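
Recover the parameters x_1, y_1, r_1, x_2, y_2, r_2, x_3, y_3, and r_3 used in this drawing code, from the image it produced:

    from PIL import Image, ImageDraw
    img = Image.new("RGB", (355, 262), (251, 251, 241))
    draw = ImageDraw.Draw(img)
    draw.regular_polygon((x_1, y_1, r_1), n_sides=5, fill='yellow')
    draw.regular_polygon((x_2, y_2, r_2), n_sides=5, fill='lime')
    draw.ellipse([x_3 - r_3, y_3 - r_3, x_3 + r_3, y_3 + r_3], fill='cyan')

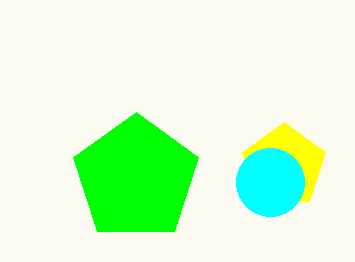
x_1 = 284, y_1 = 166, r_1 = 44, x_2 = 136, y_2 = 178, r_2 = 66, x_3 = 270, y_3 = 182, r_3 = 34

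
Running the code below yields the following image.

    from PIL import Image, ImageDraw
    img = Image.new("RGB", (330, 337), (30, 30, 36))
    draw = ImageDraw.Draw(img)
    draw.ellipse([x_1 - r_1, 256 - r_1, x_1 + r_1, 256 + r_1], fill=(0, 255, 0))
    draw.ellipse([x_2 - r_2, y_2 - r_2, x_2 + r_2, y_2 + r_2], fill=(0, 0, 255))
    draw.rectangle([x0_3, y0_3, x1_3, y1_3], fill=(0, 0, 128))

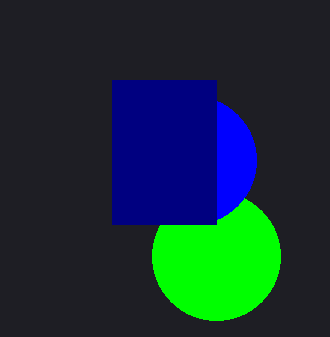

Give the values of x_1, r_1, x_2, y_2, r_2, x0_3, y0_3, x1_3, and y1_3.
x_1 = 216; r_1 = 64; x_2 = 192; y_2 = 160; r_2 = 64; x0_3 = 112; y0_3 = 80; x1_3 = 216; y1_3 = 224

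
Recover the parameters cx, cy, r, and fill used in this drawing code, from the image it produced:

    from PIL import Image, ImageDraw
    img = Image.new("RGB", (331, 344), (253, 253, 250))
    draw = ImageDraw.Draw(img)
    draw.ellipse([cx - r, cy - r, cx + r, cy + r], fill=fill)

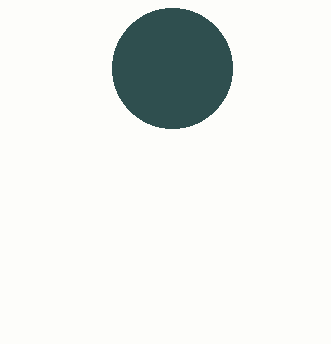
cx = 172, cy = 68, r = 60, fill = 'darkslategray'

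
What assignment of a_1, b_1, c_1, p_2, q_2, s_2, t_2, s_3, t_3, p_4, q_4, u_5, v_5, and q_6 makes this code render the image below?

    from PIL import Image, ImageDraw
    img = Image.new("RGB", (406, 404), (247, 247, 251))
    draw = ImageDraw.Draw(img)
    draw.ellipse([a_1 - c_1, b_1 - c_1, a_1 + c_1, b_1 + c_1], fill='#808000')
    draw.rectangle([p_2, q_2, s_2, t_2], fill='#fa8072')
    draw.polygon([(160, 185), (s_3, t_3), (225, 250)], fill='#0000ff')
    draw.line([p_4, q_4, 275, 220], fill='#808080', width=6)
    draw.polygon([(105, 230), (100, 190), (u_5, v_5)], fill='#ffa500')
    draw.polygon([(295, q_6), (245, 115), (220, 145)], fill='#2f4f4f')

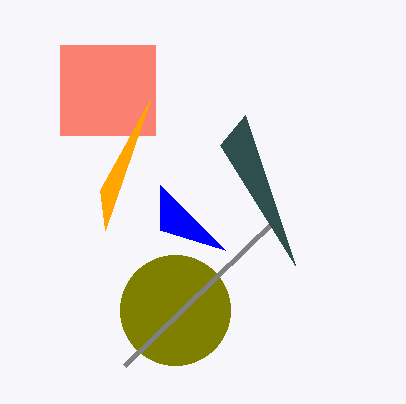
a_1 = 175; b_1 = 310; c_1 = 55; p_2 = 60; q_2 = 45; s_2 = 155; t_2 = 135; s_3 = 160; t_3 = 230; p_4 = 125; q_4 = 365; u_5 = 150; v_5 = 100; q_6 = 265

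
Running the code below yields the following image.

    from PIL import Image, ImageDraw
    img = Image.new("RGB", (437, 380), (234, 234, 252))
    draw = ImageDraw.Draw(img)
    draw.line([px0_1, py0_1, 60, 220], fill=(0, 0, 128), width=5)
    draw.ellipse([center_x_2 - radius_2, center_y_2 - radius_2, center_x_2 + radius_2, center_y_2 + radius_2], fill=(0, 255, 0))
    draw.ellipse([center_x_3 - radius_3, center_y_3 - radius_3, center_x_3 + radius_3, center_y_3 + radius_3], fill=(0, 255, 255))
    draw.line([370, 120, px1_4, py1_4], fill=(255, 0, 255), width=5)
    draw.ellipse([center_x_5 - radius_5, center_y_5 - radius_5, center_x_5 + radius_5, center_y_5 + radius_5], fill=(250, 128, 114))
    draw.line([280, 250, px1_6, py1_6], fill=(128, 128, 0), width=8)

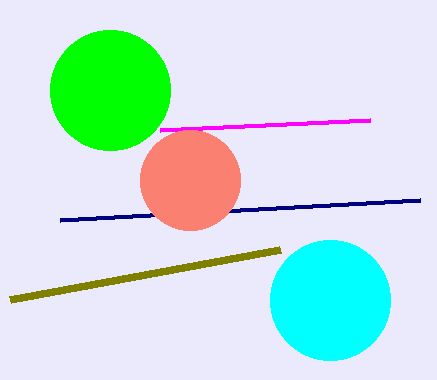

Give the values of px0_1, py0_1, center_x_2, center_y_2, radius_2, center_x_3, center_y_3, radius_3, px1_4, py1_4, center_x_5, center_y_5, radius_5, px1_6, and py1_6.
px0_1 = 420; py0_1 = 200; center_x_2 = 110; center_y_2 = 90; radius_2 = 60; center_x_3 = 330; center_y_3 = 300; radius_3 = 60; px1_4 = 160; py1_4 = 130; center_x_5 = 190; center_y_5 = 180; radius_5 = 50; px1_6 = 10; py1_6 = 300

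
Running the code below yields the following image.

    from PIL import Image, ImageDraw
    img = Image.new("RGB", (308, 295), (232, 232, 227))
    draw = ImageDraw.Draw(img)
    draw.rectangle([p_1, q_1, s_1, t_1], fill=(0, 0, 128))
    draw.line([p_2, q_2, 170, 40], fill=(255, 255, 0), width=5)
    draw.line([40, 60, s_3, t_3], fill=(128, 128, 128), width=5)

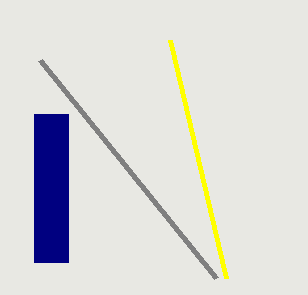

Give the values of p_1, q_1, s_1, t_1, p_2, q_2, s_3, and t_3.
p_1 = 34, q_1 = 114, s_1 = 68, t_1 = 262, p_2 = 226, q_2 = 278, s_3 = 216, t_3 = 278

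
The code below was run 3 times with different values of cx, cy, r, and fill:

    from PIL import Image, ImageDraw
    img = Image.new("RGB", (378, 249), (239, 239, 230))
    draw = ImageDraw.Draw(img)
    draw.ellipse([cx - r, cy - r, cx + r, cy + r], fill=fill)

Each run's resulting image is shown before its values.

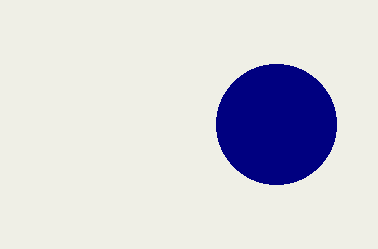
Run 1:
cx = 276; cy = 124; r = 60; fill = 'navy'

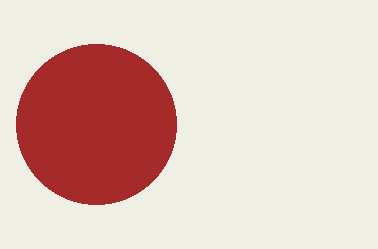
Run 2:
cx = 96, cy = 124, r = 80, fill = 'brown'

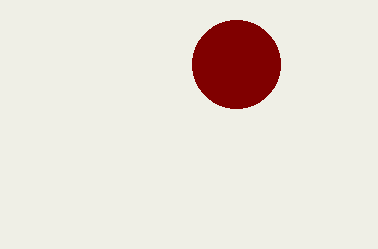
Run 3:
cx = 236, cy = 64, r = 44, fill = 'maroon'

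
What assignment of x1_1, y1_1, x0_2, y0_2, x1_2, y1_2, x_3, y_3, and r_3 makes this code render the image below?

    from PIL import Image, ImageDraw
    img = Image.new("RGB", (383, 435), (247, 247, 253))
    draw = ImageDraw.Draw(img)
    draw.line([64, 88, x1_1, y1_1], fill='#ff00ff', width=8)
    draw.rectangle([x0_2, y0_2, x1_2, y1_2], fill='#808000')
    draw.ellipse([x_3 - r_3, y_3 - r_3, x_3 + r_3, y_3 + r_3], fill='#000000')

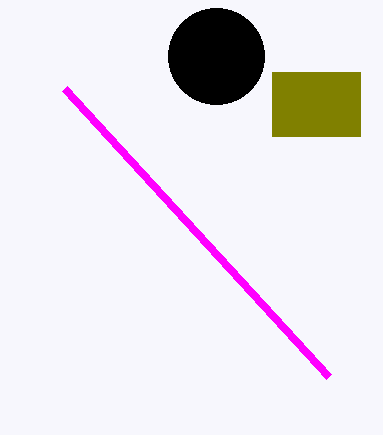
x1_1 = 328, y1_1 = 376, x0_2 = 272, y0_2 = 72, x1_2 = 360, y1_2 = 136, x_3 = 216, y_3 = 56, r_3 = 48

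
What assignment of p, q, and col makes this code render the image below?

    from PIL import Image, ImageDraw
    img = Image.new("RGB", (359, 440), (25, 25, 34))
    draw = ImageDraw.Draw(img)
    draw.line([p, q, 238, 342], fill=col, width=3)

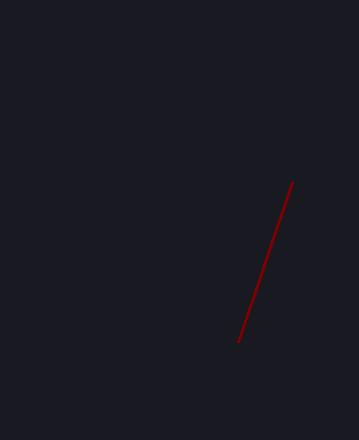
p = 292; q = 182; col = 'maroon'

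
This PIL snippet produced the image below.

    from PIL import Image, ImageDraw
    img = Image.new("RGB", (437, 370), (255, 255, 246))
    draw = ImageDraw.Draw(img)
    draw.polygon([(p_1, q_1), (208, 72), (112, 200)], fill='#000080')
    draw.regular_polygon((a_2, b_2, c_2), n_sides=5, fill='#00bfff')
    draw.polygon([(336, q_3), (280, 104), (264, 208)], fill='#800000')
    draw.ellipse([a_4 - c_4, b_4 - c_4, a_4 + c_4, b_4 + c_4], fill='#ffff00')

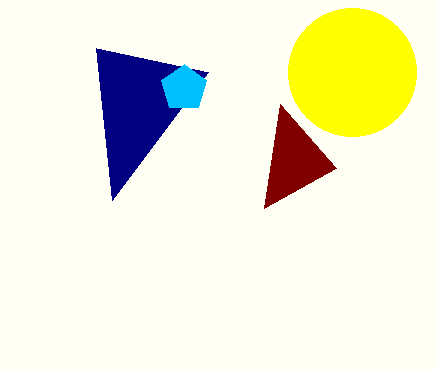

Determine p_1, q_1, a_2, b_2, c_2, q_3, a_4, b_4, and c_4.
p_1 = 96, q_1 = 48, a_2 = 184, b_2 = 88, c_2 = 24, q_3 = 168, a_4 = 352, b_4 = 72, c_4 = 64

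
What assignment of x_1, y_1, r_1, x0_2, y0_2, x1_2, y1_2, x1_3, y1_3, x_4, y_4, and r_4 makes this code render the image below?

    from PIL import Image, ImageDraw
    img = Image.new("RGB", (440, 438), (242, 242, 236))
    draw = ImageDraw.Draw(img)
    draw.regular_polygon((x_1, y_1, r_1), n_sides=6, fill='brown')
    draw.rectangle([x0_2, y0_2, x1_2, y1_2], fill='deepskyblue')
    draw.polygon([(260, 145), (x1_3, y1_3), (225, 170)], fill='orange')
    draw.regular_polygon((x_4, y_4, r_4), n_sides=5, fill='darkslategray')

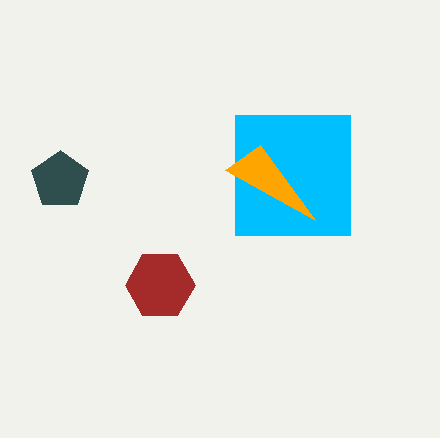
x_1 = 160, y_1 = 285, r_1 = 35, x0_2 = 235, y0_2 = 115, x1_2 = 350, y1_2 = 235, x1_3 = 315, y1_3 = 220, x_4 = 60, y_4 = 180, r_4 = 30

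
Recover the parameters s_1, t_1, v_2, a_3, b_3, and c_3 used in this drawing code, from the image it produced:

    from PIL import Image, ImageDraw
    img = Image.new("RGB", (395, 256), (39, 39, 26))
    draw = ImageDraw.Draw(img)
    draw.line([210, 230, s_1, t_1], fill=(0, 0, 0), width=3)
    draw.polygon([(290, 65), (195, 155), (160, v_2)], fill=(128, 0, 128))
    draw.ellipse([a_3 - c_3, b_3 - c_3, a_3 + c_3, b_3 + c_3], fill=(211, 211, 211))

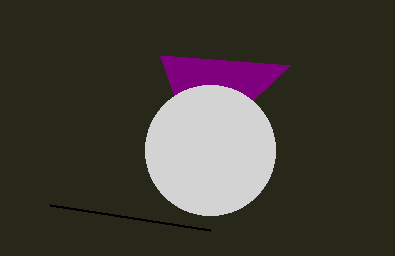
s_1 = 50, t_1 = 205, v_2 = 55, a_3 = 210, b_3 = 150, c_3 = 65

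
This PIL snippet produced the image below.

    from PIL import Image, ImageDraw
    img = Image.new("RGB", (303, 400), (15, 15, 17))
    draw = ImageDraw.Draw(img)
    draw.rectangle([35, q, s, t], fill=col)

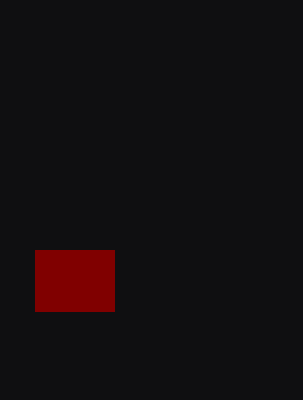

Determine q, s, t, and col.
q = 250; s = 114; t = 311; col = 'maroon'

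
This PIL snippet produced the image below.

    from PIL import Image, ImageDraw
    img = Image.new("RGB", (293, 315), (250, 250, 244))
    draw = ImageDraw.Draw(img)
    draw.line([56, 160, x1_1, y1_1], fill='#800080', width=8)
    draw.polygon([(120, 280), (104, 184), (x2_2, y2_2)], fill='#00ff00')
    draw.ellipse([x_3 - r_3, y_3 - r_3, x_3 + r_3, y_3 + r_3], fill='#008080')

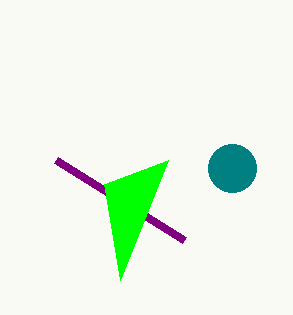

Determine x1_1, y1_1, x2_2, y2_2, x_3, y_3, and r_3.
x1_1 = 184, y1_1 = 240, x2_2 = 168, y2_2 = 160, x_3 = 232, y_3 = 168, r_3 = 24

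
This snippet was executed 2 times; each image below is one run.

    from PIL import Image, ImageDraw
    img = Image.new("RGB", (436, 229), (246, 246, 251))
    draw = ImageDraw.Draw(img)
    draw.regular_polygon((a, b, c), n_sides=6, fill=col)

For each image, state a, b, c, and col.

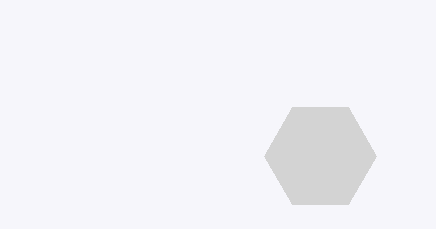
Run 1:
a = 320; b = 156; c = 56; col = 'lightgray'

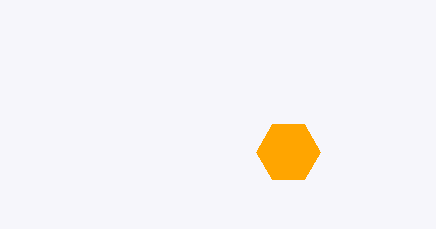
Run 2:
a = 288
b = 152
c = 32
col = 'orange'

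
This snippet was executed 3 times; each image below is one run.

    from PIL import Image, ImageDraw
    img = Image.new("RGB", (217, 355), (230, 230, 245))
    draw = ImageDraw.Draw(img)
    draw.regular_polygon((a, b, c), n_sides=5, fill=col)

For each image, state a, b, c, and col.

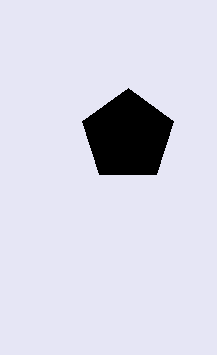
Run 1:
a = 128
b = 136
c = 48
col = 'black'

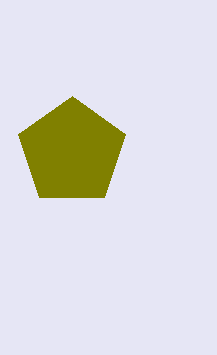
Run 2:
a = 72, b = 152, c = 56, col = 'olive'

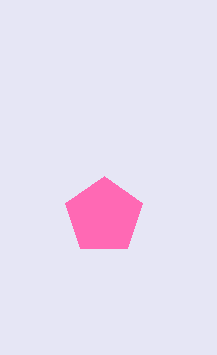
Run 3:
a = 104, b = 216, c = 40, col = 'hotpink'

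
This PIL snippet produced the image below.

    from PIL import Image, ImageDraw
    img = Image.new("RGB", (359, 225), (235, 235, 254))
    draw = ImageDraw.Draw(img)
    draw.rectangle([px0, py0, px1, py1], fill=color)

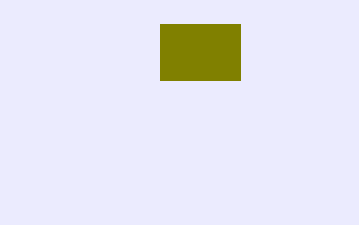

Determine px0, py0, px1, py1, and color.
px0 = 160, py0 = 24, px1 = 240, py1 = 80, color = 'olive'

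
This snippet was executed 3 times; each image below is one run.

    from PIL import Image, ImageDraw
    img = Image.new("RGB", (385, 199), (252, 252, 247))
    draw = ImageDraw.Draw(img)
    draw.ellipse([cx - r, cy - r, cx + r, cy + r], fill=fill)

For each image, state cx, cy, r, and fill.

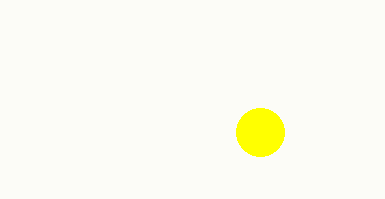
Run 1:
cx = 260; cy = 132; r = 24; fill = 'yellow'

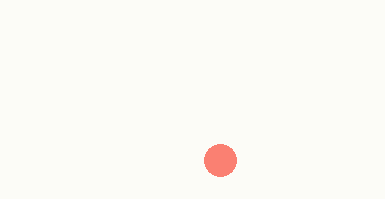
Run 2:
cx = 220; cy = 160; r = 16; fill = 'salmon'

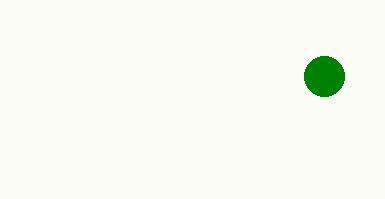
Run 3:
cx = 324, cy = 76, r = 20, fill = 'green'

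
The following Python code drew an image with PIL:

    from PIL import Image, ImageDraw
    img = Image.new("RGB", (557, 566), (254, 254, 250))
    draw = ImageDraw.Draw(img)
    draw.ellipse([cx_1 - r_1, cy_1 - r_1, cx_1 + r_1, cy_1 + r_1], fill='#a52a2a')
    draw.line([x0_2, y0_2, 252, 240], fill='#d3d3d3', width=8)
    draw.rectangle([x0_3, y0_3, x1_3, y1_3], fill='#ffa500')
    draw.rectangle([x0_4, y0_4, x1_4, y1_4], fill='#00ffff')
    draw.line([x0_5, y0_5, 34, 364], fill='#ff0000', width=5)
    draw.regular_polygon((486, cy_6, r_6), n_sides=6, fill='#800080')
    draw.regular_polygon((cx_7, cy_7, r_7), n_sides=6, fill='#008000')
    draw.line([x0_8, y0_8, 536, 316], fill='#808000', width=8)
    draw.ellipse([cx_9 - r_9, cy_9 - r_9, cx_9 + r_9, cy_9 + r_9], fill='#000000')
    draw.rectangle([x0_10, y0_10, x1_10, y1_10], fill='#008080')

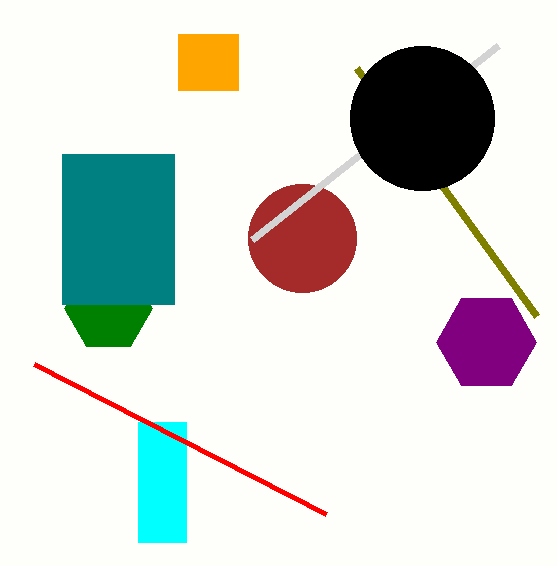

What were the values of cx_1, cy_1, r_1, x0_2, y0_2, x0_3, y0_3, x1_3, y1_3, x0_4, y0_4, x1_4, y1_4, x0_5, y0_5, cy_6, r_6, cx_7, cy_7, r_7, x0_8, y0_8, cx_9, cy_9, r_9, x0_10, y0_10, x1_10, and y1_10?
cx_1 = 302
cy_1 = 238
r_1 = 54
x0_2 = 498
y0_2 = 46
x0_3 = 178
y0_3 = 34
x1_3 = 238
y1_3 = 90
x0_4 = 138
y0_4 = 422
x1_4 = 186
y1_4 = 542
x0_5 = 326
y0_5 = 514
cy_6 = 342
r_6 = 50
cx_7 = 108
cy_7 = 308
r_7 = 44
x0_8 = 356
y0_8 = 68
cx_9 = 422
cy_9 = 118
r_9 = 72
x0_10 = 62
y0_10 = 154
x1_10 = 174
y1_10 = 304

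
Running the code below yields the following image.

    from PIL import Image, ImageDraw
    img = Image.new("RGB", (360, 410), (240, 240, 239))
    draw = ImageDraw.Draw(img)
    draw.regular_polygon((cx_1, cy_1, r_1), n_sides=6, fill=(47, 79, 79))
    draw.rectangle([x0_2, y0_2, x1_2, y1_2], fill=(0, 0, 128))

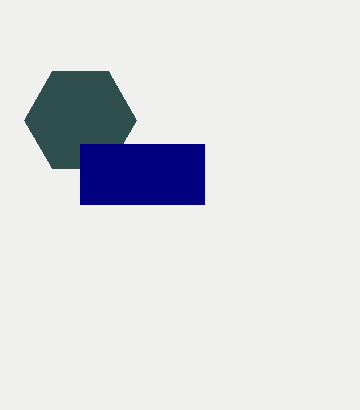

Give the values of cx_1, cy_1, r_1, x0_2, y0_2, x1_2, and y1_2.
cx_1 = 80
cy_1 = 120
r_1 = 56
x0_2 = 80
y0_2 = 144
x1_2 = 204
y1_2 = 204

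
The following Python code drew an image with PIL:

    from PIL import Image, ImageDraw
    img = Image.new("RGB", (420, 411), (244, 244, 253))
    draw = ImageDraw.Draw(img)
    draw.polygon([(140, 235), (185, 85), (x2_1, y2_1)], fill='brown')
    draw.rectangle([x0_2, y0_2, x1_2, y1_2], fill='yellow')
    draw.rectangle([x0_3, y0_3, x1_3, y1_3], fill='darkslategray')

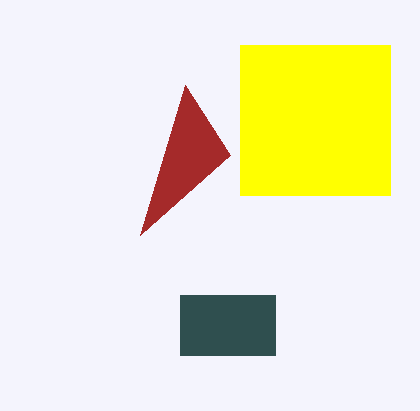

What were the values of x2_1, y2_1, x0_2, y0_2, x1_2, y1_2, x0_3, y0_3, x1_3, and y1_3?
x2_1 = 230, y2_1 = 155, x0_2 = 240, y0_2 = 45, x1_2 = 390, y1_2 = 195, x0_3 = 180, y0_3 = 295, x1_3 = 275, y1_3 = 355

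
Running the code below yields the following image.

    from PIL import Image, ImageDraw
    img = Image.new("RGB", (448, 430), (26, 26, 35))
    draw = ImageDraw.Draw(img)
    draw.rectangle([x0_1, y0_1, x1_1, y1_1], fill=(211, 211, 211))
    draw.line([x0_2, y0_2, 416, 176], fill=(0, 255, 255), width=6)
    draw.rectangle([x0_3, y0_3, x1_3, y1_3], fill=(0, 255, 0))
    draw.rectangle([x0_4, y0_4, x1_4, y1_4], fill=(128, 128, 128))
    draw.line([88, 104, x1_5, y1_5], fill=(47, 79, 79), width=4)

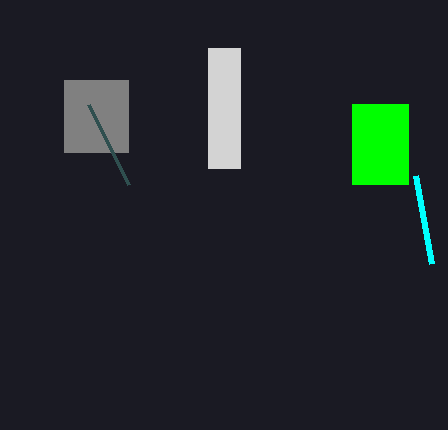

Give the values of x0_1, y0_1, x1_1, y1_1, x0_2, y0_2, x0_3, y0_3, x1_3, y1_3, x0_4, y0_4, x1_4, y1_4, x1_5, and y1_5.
x0_1 = 208; y0_1 = 48; x1_1 = 240; y1_1 = 168; x0_2 = 432; y0_2 = 264; x0_3 = 352; y0_3 = 104; x1_3 = 408; y1_3 = 184; x0_4 = 64; y0_4 = 80; x1_4 = 128; y1_4 = 152; x1_5 = 128; y1_5 = 184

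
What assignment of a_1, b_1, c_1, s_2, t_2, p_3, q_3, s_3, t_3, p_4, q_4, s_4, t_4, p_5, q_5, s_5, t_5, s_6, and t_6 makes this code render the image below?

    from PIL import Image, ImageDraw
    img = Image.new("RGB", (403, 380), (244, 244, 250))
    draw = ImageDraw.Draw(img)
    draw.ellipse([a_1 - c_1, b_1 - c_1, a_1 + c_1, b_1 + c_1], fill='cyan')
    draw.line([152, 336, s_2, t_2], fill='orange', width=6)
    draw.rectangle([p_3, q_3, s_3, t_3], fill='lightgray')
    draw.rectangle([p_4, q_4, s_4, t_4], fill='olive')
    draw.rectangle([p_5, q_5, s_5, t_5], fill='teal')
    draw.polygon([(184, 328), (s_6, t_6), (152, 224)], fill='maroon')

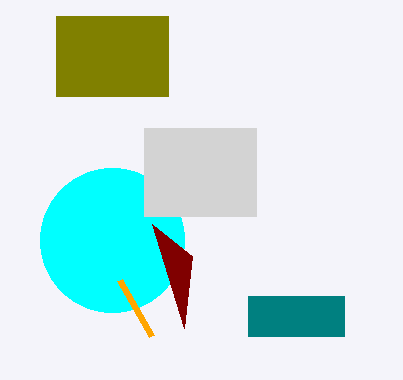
a_1 = 112, b_1 = 240, c_1 = 72, s_2 = 120, t_2 = 280, p_3 = 144, q_3 = 128, s_3 = 256, t_3 = 216, p_4 = 56, q_4 = 16, s_4 = 168, t_4 = 96, p_5 = 248, q_5 = 296, s_5 = 344, t_5 = 336, s_6 = 192, t_6 = 256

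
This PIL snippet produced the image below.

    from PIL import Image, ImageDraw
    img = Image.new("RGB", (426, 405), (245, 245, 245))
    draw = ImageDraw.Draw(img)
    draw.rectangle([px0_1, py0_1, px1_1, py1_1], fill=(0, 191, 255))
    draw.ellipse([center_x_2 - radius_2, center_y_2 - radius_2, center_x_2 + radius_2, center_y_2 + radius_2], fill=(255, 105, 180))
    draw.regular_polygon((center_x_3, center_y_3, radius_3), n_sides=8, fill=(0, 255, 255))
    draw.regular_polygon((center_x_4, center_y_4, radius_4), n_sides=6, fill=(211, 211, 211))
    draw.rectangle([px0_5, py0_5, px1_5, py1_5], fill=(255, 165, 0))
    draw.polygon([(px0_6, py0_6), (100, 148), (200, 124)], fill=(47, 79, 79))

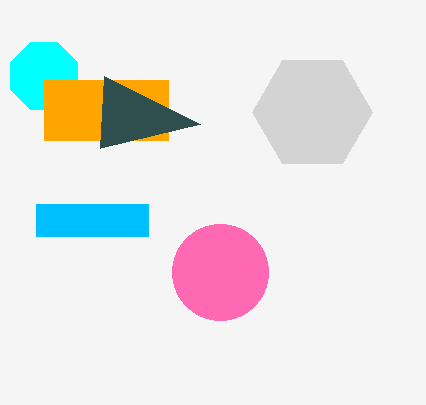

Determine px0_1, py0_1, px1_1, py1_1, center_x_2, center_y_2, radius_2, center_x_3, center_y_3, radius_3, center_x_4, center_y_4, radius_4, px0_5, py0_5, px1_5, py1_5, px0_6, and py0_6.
px0_1 = 36, py0_1 = 204, px1_1 = 148, py1_1 = 236, center_x_2 = 220, center_y_2 = 272, radius_2 = 48, center_x_3 = 44, center_y_3 = 76, radius_3 = 36, center_x_4 = 312, center_y_4 = 112, radius_4 = 60, px0_5 = 44, py0_5 = 80, px1_5 = 168, py1_5 = 140, px0_6 = 104, py0_6 = 76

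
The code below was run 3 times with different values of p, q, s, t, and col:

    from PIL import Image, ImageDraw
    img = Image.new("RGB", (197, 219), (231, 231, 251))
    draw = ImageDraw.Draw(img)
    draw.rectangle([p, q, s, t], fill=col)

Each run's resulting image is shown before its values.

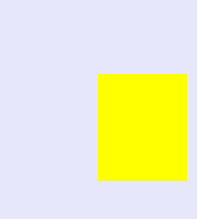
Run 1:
p = 98, q = 74, s = 186, t = 180, col = 'yellow'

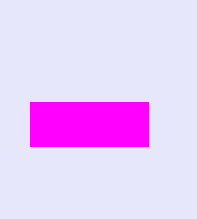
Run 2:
p = 30
q = 102
s = 148
t = 146
col = 'magenta'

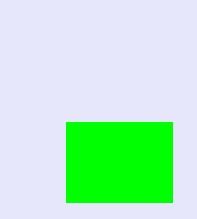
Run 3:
p = 66, q = 122, s = 172, t = 202, col = 'lime'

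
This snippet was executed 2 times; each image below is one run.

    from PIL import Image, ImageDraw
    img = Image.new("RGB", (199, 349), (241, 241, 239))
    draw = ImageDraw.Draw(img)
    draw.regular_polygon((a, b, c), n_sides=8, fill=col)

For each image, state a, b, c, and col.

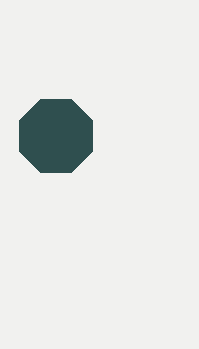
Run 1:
a = 56
b = 136
c = 40
col = 'darkslategray'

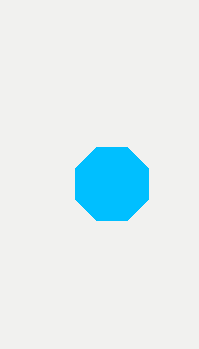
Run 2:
a = 112, b = 184, c = 40, col = 'deepskyblue'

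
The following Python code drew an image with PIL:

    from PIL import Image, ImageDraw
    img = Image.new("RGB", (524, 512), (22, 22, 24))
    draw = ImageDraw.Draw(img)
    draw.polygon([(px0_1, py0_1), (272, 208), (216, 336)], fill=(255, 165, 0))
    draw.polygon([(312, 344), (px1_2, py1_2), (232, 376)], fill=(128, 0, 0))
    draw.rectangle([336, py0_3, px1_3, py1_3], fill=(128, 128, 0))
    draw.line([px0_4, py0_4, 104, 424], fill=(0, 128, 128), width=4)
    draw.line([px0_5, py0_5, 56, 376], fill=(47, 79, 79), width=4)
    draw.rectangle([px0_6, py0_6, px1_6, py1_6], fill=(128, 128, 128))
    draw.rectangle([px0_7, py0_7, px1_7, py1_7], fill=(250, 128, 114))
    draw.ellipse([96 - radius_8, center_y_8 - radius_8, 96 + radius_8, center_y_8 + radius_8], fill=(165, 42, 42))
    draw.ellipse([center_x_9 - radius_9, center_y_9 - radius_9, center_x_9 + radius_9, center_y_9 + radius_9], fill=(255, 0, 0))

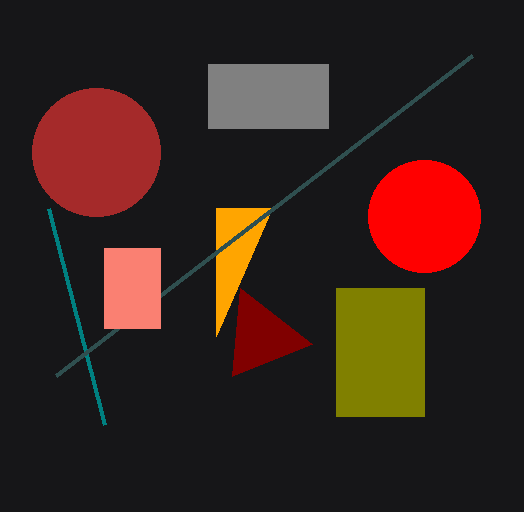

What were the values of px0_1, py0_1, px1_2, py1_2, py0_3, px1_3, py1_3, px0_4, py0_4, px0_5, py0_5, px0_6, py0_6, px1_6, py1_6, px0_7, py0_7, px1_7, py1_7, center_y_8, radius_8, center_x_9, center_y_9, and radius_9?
px0_1 = 216
py0_1 = 208
px1_2 = 240
py1_2 = 288
py0_3 = 288
px1_3 = 424
py1_3 = 416
px0_4 = 48
py0_4 = 208
px0_5 = 472
py0_5 = 56
px0_6 = 208
py0_6 = 64
px1_6 = 328
py1_6 = 128
px0_7 = 104
py0_7 = 248
px1_7 = 160
py1_7 = 328
center_y_8 = 152
radius_8 = 64
center_x_9 = 424
center_y_9 = 216
radius_9 = 56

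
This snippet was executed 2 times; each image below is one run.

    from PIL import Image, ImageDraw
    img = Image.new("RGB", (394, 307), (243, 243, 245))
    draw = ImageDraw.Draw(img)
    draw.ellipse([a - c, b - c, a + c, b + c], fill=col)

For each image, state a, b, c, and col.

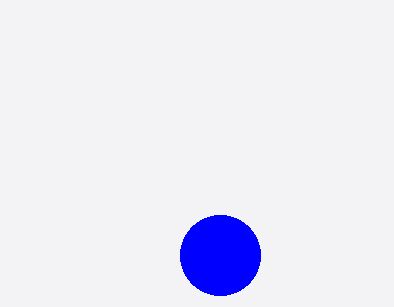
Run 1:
a = 220, b = 255, c = 40, col = 'blue'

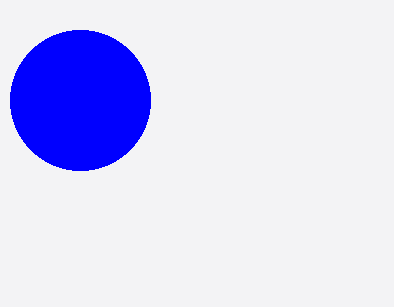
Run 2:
a = 80; b = 100; c = 70; col = 'blue'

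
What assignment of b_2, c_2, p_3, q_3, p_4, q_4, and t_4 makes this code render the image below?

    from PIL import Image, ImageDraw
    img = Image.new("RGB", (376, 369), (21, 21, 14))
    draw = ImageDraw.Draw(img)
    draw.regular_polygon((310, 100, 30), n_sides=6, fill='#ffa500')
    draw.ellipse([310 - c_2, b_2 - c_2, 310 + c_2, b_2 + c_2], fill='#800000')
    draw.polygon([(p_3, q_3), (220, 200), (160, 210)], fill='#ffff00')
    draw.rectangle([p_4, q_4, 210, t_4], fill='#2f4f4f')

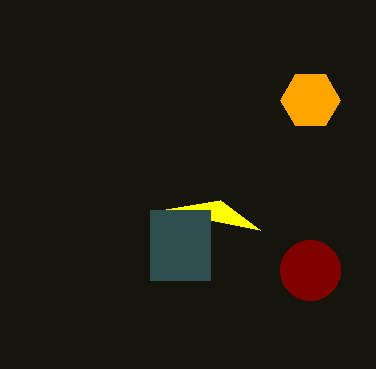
b_2 = 270
c_2 = 30
p_3 = 260
q_3 = 230
p_4 = 150
q_4 = 210
t_4 = 280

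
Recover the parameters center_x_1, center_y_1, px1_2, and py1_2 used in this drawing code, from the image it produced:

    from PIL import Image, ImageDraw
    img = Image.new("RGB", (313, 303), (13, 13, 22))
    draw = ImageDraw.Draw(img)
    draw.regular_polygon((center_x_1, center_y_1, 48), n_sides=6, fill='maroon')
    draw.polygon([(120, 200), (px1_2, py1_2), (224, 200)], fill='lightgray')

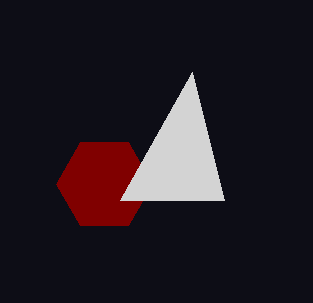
center_x_1 = 104, center_y_1 = 184, px1_2 = 192, py1_2 = 72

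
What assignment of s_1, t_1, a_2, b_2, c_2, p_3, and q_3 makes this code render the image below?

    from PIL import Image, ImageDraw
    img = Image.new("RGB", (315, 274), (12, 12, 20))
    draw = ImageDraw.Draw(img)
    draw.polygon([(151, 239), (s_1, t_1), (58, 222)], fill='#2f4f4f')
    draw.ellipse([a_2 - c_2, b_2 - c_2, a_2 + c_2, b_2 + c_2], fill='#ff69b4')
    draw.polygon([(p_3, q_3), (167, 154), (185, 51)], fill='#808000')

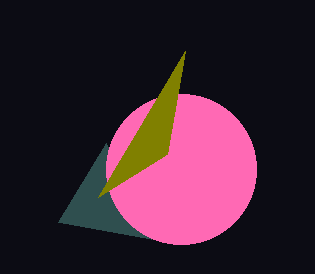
s_1 = 106
t_1 = 143
a_2 = 181
b_2 = 169
c_2 = 75
p_3 = 98
q_3 = 197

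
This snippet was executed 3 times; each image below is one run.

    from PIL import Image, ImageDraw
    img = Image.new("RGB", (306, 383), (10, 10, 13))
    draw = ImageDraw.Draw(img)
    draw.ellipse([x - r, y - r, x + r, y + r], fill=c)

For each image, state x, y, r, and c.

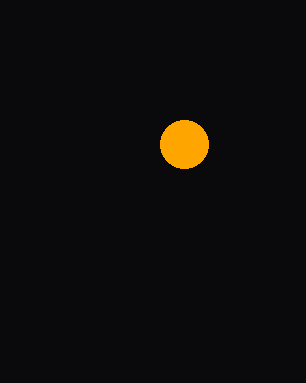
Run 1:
x = 184
y = 144
r = 24
c = 'orange'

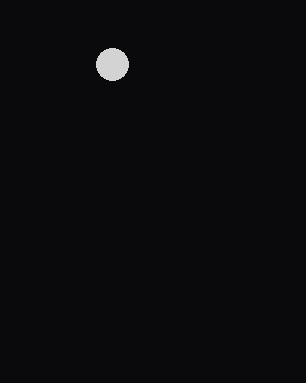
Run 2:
x = 112, y = 64, r = 16, c = 'lightgray'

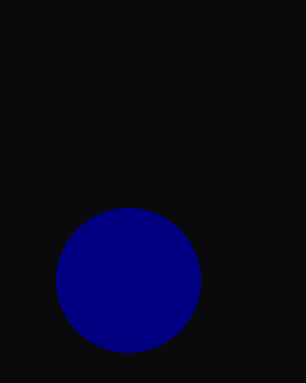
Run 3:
x = 128, y = 280, r = 72, c = 'navy'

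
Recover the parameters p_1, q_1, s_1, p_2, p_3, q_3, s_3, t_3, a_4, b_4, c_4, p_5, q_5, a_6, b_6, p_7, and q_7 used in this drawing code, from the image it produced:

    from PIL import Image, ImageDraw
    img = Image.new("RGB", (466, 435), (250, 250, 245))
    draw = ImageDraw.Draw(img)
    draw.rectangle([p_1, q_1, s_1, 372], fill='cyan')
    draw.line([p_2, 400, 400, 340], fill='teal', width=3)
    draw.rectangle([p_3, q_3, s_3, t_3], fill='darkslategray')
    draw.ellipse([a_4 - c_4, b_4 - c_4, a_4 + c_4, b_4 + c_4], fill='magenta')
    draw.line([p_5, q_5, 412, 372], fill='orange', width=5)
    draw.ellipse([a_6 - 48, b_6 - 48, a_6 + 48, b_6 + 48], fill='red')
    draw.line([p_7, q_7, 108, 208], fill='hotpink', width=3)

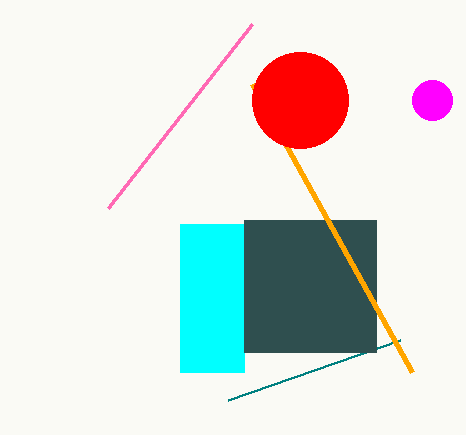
p_1 = 180, q_1 = 224, s_1 = 244, p_2 = 228, p_3 = 244, q_3 = 220, s_3 = 376, t_3 = 352, a_4 = 432, b_4 = 100, c_4 = 20, p_5 = 252, q_5 = 84, a_6 = 300, b_6 = 100, p_7 = 252, q_7 = 24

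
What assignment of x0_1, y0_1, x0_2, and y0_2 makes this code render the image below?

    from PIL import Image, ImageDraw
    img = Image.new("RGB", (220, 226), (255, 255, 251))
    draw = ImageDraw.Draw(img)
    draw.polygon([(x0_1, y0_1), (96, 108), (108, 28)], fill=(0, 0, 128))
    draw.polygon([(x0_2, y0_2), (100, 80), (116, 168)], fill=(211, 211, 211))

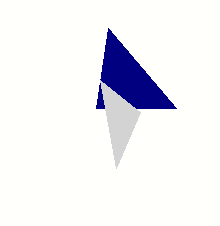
x0_1 = 176, y0_1 = 108, x0_2 = 140, y0_2 = 112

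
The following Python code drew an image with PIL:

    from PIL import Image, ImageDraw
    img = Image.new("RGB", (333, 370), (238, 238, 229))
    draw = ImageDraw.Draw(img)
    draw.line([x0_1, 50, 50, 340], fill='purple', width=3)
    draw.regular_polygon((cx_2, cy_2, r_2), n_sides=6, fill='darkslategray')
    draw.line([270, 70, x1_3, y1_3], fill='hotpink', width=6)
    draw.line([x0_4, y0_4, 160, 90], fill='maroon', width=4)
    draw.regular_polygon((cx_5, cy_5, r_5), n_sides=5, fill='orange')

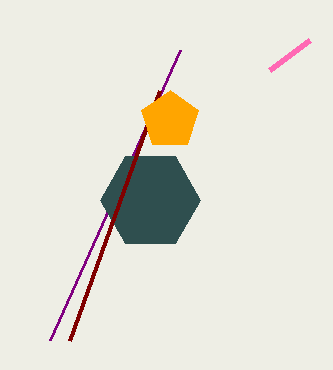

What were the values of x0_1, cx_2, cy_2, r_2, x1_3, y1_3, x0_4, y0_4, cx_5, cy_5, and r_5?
x0_1 = 180, cx_2 = 150, cy_2 = 200, r_2 = 50, x1_3 = 310, y1_3 = 40, x0_4 = 70, y0_4 = 340, cx_5 = 170, cy_5 = 120, r_5 = 30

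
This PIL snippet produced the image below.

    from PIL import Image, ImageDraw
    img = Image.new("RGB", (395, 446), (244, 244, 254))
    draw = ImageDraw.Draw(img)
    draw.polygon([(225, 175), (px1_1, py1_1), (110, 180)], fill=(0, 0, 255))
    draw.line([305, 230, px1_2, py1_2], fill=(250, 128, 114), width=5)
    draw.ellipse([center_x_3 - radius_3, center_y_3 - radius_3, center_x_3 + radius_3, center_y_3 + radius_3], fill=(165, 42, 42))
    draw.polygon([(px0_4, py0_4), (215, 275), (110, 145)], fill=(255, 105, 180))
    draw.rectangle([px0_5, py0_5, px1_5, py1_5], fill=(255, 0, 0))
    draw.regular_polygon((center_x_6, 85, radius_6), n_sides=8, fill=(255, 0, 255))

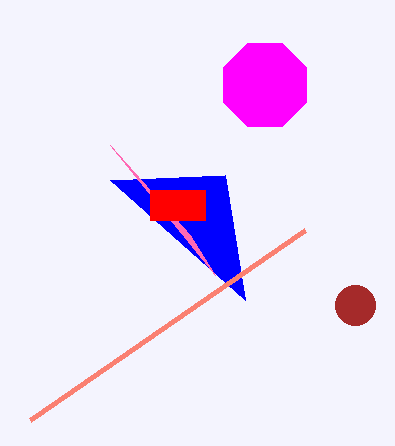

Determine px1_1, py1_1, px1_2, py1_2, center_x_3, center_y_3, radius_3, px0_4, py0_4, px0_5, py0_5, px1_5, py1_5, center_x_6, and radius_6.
px1_1 = 245, py1_1 = 300, px1_2 = 30, py1_2 = 420, center_x_3 = 355, center_y_3 = 305, radius_3 = 20, px0_4 = 190, py0_4 = 235, px0_5 = 150, py0_5 = 190, px1_5 = 205, py1_5 = 220, center_x_6 = 265, radius_6 = 45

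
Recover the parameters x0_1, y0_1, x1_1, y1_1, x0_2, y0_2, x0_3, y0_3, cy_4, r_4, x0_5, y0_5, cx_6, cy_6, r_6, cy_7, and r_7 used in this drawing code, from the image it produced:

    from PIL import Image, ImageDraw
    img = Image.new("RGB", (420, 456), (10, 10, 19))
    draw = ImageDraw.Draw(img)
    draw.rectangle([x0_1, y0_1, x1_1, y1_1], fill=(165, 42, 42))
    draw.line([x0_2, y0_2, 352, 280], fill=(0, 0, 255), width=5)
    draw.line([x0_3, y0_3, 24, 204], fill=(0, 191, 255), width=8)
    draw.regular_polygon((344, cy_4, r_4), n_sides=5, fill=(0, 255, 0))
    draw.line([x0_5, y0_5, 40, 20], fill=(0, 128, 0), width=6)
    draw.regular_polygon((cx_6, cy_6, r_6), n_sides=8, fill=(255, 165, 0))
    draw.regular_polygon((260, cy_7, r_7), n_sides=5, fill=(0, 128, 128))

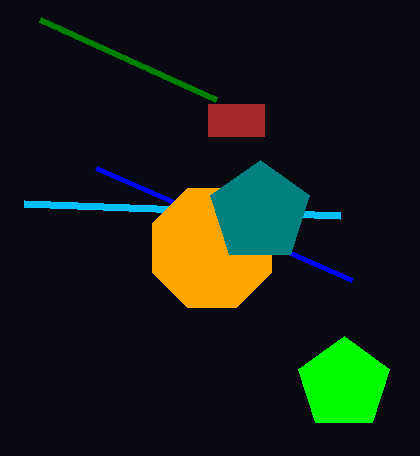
x0_1 = 208; y0_1 = 104; x1_1 = 264; y1_1 = 136; x0_2 = 96; y0_2 = 168; x0_3 = 340; y0_3 = 216; cy_4 = 384; r_4 = 48; x0_5 = 216; y0_5 = 100; cx_6 = 212; cy_6 = 248; r_6 = 64; cy_7 = 212; r_7 = 52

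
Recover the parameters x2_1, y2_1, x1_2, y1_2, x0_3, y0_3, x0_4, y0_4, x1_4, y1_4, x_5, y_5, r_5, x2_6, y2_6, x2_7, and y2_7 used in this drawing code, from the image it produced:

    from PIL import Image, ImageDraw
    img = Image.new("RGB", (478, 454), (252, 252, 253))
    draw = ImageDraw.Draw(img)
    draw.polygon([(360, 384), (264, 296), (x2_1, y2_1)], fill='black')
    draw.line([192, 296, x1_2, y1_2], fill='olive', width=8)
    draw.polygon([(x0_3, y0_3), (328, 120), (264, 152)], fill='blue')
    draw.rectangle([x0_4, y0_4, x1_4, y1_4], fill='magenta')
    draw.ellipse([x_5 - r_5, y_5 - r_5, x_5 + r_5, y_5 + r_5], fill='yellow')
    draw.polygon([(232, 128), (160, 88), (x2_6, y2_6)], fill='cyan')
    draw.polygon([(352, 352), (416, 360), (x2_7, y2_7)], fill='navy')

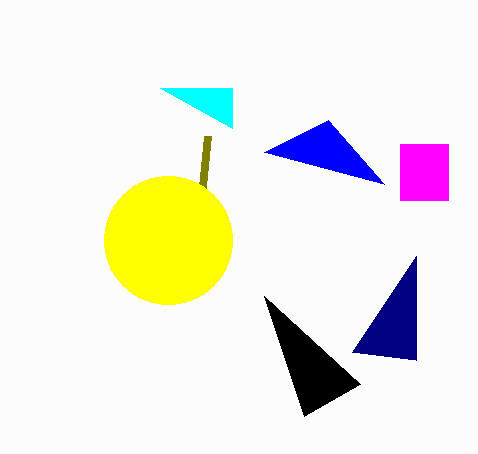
x2_1 = 304, y2_1 = 416, x1_2 = 208, y1_2 = 136, x0_3 = 384, y0_3 = 184, x0_4 = 400, y0_4 = 144, x1_4 = 448, y1_4 = 200, x_5 = 168, y_5 = 240, r_5 = 64, x2_6 = 232, y2_6 = 88, x2_7 = 416, y2_7 = 256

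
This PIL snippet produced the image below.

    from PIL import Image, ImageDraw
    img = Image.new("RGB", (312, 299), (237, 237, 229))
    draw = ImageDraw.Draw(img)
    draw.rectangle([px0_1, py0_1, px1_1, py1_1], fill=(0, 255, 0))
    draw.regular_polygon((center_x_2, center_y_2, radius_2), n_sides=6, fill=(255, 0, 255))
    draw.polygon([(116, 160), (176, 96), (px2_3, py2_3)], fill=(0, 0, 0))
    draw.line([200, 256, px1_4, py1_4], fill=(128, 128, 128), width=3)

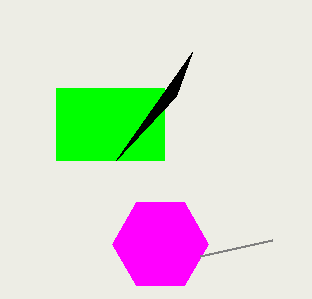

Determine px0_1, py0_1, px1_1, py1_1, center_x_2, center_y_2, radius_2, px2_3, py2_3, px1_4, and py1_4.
px0_1 = 56
py0_1 = 88
px1_1 = 164
py1_1 = 160
center_x_2 = 160
center_y_2 = 244
radius_2 = 48
px2_3 = 192
py2_3 = 52
px1_4 = 272
py1_4 = 240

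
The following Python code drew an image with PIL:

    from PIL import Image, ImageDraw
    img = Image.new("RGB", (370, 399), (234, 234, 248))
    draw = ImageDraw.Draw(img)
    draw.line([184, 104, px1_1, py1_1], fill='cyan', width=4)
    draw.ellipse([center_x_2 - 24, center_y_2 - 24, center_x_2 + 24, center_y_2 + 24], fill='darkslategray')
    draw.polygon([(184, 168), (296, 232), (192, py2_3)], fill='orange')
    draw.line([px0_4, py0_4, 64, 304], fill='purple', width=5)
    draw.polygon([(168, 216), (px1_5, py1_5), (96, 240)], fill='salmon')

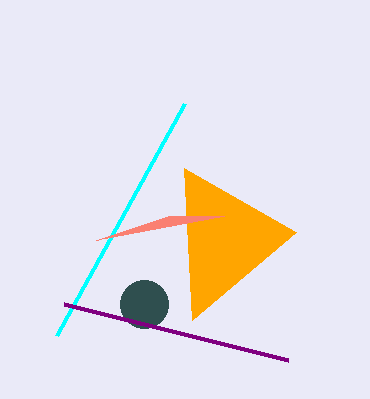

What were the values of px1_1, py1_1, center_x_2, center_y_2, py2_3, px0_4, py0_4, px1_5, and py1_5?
px1_1 = 56, py1_1 = 336, center_x_2 = 144, center_y_2 = 304, py2_3 = 320, px0_4 = 288, py0_4 = 360, px1_5 = 224, py1_5 = 216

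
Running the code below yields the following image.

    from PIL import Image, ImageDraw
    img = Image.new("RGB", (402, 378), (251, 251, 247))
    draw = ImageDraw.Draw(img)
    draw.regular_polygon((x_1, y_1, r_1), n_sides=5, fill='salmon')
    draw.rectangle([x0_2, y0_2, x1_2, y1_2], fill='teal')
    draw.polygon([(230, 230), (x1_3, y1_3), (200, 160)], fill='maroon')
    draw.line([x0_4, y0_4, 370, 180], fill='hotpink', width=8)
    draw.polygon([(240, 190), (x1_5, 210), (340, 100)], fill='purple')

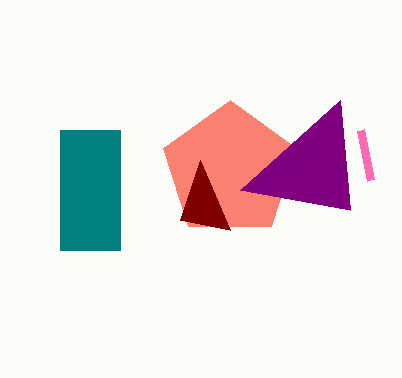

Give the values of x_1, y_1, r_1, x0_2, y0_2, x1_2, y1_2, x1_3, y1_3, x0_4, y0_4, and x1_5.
x_1 = 230, y_1 = 170, r_1 = 70, x0_2 = 60, y0_2 = 130, x1_2 = 120, y1_2 = 250, x1_3 = 180, y1_3 = 220, x0_4 = 360, y0_4 = 130, x1_5 = 350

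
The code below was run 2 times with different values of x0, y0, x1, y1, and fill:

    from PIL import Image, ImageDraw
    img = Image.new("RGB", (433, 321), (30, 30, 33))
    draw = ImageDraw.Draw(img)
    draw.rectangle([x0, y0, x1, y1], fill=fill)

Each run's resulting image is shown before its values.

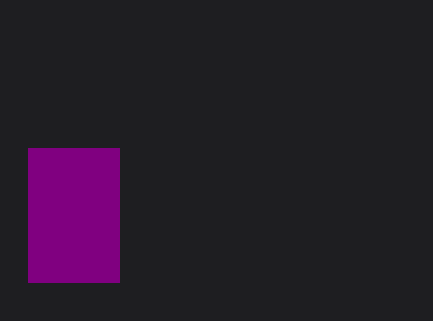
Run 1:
x0 = 28
y0 = 148
x1 = 119
y1 = 282
fill = 'purple'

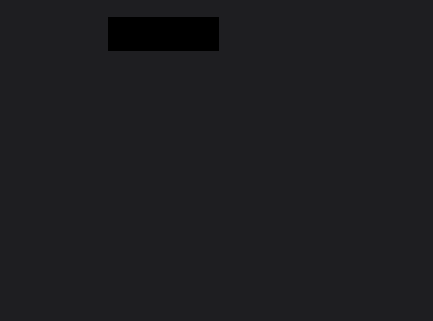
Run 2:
x0 = 108, y0 = 17, x1 = 218, y1 = 50, fill = 'black'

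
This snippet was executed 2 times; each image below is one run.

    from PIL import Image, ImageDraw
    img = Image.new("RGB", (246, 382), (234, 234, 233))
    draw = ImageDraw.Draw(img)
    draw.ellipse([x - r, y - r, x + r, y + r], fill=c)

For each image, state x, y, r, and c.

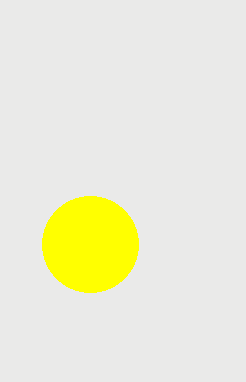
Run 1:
x = 90, y = 244, r = 48, c = 'yellow'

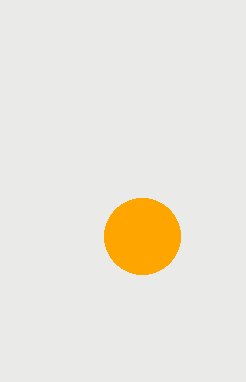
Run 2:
x = 142
y = 236
r = 38
c = 'orange'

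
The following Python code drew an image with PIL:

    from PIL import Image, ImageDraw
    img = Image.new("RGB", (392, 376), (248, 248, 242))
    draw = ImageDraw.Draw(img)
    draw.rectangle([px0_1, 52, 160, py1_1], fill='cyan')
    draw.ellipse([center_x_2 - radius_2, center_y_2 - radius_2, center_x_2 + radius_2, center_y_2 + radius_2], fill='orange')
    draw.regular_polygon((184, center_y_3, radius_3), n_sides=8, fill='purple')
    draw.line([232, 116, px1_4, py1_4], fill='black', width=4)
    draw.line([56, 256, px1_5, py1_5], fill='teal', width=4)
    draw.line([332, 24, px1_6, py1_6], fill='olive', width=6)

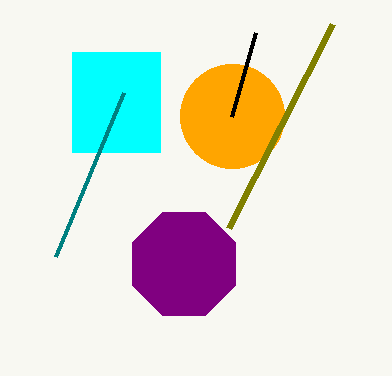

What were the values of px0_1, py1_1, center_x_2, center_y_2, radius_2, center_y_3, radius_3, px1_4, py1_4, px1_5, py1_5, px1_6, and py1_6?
px0_1 = 72, py1_1 = 152, center_x_2 = 232, center_y_2 = 116, radius_2 = 52, center_y_3 = 264, radius_3 = 56, px1_4 = 256, py1_4 = 32, px1_5 = 124, py1_5 = 92, px1_6 = 228, py1_6 = 228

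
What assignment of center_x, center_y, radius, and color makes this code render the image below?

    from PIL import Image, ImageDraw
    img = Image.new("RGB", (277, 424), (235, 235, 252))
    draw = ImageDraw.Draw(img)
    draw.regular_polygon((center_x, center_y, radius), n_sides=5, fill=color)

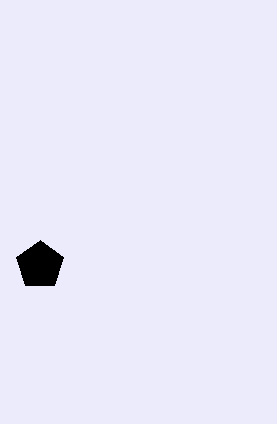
center_x = 40; center_y = 265; radius = 25; color = 'black'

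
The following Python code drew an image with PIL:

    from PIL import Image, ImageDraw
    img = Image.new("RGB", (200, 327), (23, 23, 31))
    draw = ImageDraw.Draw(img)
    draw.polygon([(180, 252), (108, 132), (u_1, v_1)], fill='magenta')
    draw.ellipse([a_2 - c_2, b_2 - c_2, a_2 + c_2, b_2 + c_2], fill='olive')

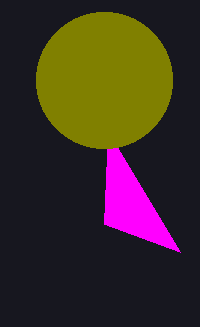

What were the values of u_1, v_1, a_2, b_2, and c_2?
u_1 = 104; v_1 = 224; a_2 = 104; b_2 = 80; c_2 = 68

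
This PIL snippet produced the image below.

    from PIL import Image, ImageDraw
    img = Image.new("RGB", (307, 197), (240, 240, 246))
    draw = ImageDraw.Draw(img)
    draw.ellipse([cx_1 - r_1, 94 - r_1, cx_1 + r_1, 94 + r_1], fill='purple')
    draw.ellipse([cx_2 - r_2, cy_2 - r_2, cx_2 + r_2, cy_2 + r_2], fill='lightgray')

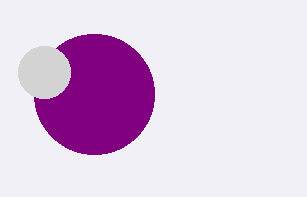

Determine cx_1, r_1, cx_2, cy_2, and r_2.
cx_1 = 94; r_1 = 60; cx_2 = 44; cy_2 = 72; r_2 = 26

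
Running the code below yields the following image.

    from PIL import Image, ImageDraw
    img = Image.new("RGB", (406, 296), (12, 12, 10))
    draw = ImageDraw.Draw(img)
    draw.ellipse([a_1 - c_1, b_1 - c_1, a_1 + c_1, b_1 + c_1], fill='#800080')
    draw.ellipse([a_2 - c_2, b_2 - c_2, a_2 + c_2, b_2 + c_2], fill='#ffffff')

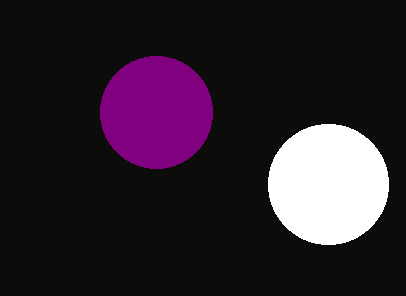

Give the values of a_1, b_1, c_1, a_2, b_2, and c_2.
a_1 = 156; b_1 = 112; c_1 = 56; a_2 = 328; b_2 = 184; c_2 = 60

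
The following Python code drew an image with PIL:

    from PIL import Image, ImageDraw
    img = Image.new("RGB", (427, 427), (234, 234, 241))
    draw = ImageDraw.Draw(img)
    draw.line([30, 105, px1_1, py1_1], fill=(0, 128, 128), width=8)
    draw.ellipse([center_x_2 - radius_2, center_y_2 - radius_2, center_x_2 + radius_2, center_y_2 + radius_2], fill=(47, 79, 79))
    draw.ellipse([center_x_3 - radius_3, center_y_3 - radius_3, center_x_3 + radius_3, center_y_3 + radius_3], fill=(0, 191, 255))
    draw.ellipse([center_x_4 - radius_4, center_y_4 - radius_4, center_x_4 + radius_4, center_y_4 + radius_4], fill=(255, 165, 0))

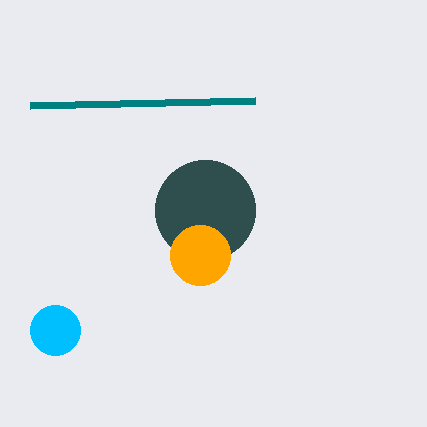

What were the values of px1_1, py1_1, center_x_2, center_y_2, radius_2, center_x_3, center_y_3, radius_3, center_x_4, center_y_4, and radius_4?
px1_1 = 255; py1_1 = 100; center_x_2 = 205; center_y_2 = 210; radius_2 = 50; center_x_3 = 55; center_y_3 = 330; radius_3 = 25; center_x_4 = 200; center_y_4 = 255; radius_4 = 30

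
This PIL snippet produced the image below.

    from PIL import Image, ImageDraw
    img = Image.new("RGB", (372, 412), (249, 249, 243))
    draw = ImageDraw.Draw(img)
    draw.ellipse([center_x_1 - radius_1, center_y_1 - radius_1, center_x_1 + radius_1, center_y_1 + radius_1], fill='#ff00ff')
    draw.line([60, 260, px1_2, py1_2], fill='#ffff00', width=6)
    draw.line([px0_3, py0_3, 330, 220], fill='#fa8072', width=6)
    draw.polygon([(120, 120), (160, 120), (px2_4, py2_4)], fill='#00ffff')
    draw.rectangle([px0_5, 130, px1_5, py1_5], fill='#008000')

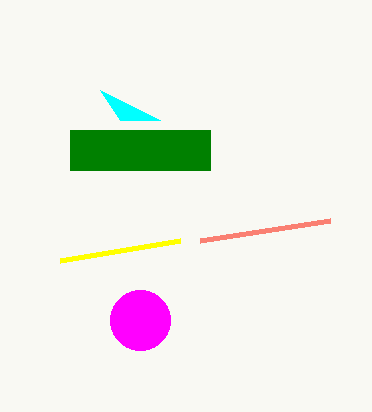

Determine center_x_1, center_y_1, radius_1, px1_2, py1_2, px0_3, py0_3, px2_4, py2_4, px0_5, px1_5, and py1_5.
center_x_1 = 140
center_y_1 = 320
radius_1 = 30
px1_2 = 180
py1_2 = 240
px0_3 = 200
py0_3 = 240
px2_4 = 100
py2_4 = 90
px0_5 = 70
px1_5 = 210
py1_5 = 170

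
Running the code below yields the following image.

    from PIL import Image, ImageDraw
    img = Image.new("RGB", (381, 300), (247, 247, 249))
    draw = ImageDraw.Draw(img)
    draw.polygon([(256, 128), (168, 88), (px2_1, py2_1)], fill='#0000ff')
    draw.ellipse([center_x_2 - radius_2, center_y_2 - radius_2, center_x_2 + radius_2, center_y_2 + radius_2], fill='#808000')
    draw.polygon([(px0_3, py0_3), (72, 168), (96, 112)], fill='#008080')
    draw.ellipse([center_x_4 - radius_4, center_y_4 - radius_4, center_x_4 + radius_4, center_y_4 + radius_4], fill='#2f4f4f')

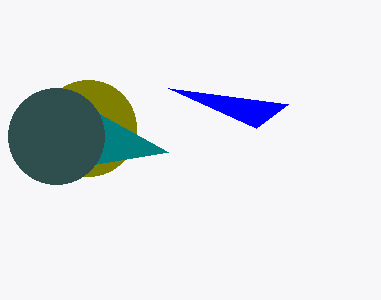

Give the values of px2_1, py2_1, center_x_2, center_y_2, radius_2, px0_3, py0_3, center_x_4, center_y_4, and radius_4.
px2_1 = 288
py2_1 = 104
center_x_2 = 88
center_y_2 = 128
radius_2 = 48
px0_3 = 168
py0_3 = 152
center_x_4 = 56
center_y_4 = 136
radius_4 = 48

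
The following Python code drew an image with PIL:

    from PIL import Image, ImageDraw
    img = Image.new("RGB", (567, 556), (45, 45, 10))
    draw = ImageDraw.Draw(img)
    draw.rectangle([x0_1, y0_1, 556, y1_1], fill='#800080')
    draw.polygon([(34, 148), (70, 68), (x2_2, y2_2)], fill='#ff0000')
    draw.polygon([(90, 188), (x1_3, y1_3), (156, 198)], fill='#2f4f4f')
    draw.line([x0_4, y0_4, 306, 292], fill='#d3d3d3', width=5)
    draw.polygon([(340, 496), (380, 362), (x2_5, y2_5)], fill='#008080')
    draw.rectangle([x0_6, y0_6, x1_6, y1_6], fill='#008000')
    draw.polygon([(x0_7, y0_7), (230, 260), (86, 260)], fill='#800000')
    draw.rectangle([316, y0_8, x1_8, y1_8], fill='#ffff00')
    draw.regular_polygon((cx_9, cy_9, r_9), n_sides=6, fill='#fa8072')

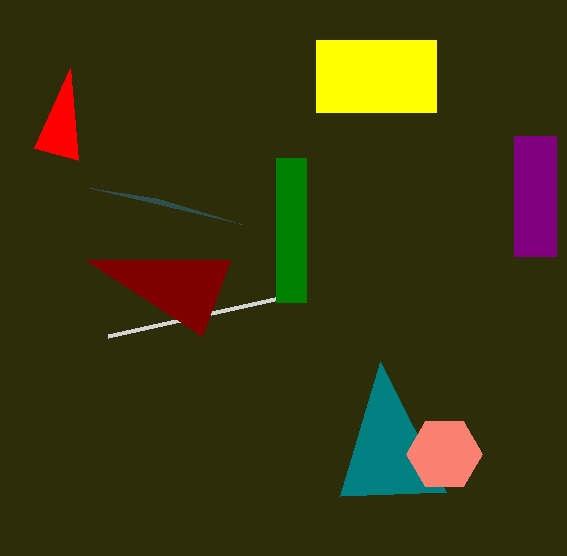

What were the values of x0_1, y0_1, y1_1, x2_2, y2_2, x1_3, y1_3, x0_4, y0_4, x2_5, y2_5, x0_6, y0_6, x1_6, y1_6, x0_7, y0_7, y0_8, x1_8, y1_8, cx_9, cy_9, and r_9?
x0_1 = 514; y0_1 = 136; y1_1 = 256; x2_2 = 78; y2_2 = 160; x1_3 = 242; y1_3 = 224; x0_4 = 108; y0_4 = 336; x2_5 = 446; y2_5 = 492; x0_6 = 276; y0_6 = 158; x1_6 = 306; y1_6 = 302; x0_7 = 202; y0_7 = 336; y0_8 = 40; x1_8 = 436; y1_8 = 112; cx_9 = 444; cy_9 = 454; r_9 = 38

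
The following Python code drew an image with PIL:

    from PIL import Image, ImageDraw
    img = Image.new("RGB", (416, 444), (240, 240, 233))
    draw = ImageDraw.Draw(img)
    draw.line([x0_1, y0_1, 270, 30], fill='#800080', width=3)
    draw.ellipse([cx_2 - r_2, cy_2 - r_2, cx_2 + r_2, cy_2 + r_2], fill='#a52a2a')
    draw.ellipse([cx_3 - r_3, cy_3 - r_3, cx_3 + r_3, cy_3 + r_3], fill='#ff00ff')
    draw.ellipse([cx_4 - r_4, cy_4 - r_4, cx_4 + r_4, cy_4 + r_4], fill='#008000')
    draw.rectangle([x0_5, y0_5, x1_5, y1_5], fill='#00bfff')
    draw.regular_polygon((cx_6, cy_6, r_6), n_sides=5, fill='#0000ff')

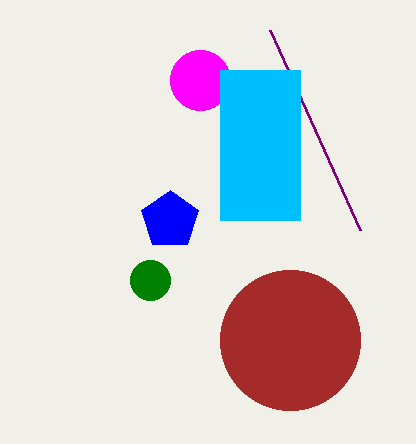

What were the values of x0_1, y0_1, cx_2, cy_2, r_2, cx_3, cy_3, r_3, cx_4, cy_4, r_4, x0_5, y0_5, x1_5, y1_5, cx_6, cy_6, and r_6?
x0_1 = 360; y0_1 = 230; cx_2 = 290; cy_2 = 340; r_2 = 70; cx_3 = 200; cy_3 = 80; r_3 = 30; cx_4 = 150; cy_4 = 280; r_4 = 20; x0_5 = 220; y0_5 = 70; x1_5 = 300; y1_5 = 220; cx_6 = 170; cy_6 = 220; r_6 = 30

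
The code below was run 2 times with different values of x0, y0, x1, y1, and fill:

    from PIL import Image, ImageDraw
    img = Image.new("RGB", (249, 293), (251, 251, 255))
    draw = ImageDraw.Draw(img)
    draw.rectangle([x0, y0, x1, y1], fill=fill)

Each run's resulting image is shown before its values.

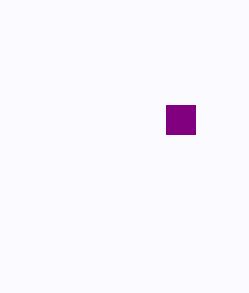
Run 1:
x0 = 166
y0 = 105
x1 = 195
y1 = 134
fill = 'purple'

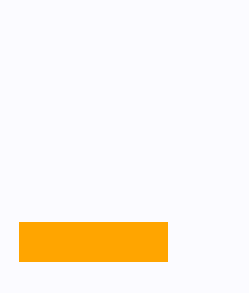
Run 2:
x0 = 19; y0 = 222; x1 = 167; y1 = 261; fill = 'orange'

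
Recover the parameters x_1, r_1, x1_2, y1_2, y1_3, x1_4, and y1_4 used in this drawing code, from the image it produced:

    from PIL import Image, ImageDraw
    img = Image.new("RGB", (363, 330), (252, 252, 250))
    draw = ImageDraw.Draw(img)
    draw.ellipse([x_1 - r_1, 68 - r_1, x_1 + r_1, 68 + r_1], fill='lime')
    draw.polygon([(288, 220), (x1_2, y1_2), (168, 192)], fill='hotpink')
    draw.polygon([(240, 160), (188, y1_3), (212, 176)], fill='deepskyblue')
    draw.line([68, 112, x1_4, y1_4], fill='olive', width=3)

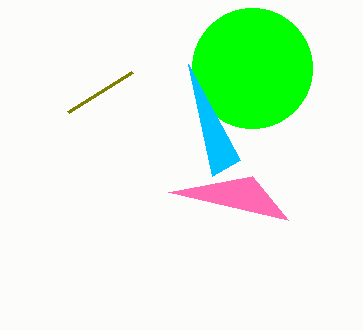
x_1 = 252; r_1 = 60; x1_2 = 252; y1_2 = 176; y1_3 = 64; x1_4 = 132; y1_4 = 72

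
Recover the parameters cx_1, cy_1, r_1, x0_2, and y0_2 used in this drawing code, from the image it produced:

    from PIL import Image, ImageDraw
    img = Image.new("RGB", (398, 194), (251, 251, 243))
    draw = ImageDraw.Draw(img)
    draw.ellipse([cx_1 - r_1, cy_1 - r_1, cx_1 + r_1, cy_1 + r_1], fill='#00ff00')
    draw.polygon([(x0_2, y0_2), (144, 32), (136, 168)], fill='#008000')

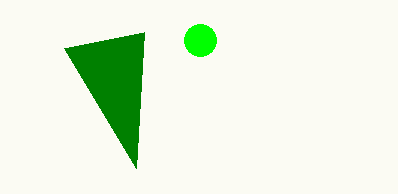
cx_1 = 200
cy_1 = 40
r_1 = 16
x0_2 = 64
y0_2 = 48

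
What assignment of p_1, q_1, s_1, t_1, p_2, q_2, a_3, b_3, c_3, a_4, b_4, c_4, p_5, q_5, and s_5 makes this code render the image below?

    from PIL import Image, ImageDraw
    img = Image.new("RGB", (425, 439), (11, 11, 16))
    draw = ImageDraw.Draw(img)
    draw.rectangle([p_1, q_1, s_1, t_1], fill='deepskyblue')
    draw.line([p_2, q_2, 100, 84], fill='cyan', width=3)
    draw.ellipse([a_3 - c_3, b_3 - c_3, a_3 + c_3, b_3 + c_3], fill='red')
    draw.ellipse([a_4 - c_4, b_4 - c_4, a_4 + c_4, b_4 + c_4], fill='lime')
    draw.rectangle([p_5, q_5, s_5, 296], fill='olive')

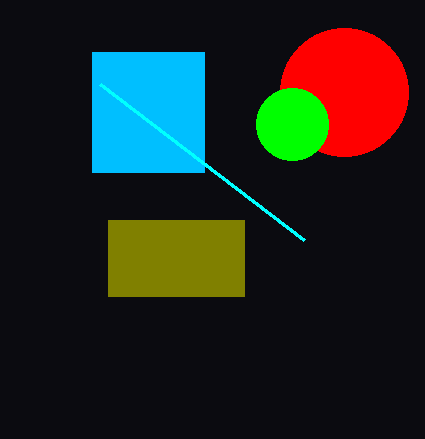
p_1 = 92
q_1 = 52
s_1 = 204
t_1 = 172
p_2 = 304
q_2 = 240
a_3 = 344
b_3 = 92
c_3 = 64
a_4 = 292
b_4 = 124
c_4 = 36
p_5 = 108
q_5 = 220
s_5 = 244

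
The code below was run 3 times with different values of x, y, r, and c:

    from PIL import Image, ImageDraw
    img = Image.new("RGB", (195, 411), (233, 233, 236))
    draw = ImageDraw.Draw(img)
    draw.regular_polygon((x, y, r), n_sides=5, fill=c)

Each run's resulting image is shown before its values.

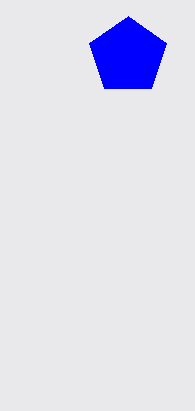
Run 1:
x = 128, y = 56, r = 40, c = 'blue'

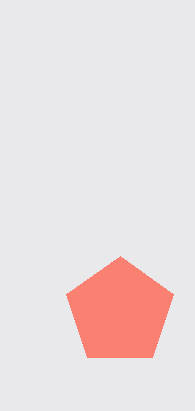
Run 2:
x = 120, y = 312, r = 56, c = 'salmon'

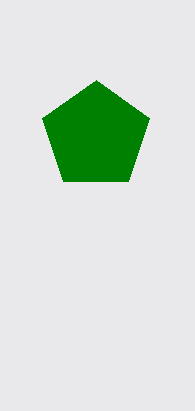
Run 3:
x = 96
y = 136
r = 56
c = 'green'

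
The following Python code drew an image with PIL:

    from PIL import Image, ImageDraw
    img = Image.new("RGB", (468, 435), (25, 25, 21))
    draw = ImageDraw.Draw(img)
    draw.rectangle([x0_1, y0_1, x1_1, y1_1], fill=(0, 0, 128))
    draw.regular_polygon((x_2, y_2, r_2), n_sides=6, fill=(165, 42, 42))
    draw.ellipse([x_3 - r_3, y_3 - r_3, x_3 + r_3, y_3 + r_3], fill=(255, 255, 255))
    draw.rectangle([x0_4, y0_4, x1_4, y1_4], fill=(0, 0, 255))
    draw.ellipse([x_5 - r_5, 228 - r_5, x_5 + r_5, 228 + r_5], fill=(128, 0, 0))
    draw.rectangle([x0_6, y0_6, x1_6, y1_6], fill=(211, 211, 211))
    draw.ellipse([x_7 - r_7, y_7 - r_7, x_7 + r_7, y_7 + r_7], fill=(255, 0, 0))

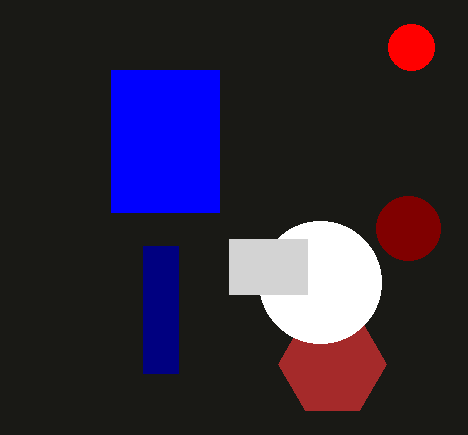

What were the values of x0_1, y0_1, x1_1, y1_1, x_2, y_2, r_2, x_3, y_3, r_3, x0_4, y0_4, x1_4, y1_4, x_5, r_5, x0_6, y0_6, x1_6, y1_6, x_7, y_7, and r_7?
x0_1 = 143; y0_1 = 246; x1_1 = 178; y1_1 = 373; x_2 = 332; y_2 = 364; r_2 = 54; x_3 = 320; y_3 = 282; r_3 = 61; x0_4 = 111; y0_4 = 70; x1_4 = 219; y1_4 = 212; x_5 = 408; r_5 = 32; x0_6 = 229; y0_6 = 239; x1_6 = 307; y1_6 = 294; x_7 = 411; y_7 = 47; r_7 = 23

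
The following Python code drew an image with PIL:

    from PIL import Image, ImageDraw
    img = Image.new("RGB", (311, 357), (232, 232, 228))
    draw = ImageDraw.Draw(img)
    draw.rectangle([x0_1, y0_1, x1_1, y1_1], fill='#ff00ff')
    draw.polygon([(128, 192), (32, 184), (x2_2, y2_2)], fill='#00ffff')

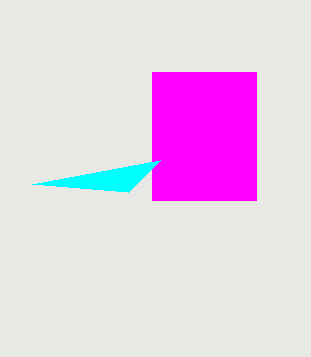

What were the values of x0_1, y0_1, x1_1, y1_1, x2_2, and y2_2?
x0_1 = 152, y0_1 = 72, x1_1 = 256, y1_1 = 200, x2_2 = 160, y2_2 = 160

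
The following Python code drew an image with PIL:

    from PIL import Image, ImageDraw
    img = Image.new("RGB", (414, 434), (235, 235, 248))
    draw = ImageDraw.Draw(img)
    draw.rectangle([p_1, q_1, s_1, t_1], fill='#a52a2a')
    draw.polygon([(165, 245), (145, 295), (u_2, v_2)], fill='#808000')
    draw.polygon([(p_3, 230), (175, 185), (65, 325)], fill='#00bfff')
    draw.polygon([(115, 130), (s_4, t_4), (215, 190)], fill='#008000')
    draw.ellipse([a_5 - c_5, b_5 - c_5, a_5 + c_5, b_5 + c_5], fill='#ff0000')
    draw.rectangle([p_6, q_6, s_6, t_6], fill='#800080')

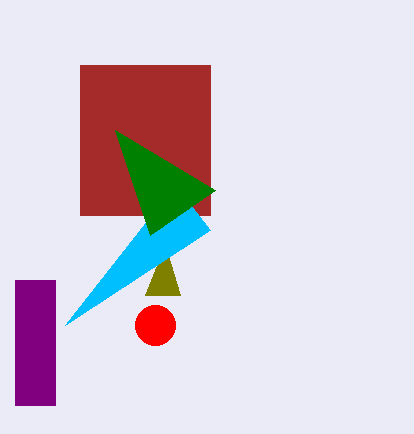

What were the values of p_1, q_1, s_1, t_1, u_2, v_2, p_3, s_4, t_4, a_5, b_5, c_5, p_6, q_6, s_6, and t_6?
p_1 = 80, q_1 = 65, s_1 = 210, t_1 = 215, u_2 = 180, v_2 = 295, p_3 = 210, s_4 = 150, t_4 = 235, a_5 = 155, b_5 = 325, c_5 = 20, p_6 = 15, q_6 = 280, s_6 = 55, t_6 = 405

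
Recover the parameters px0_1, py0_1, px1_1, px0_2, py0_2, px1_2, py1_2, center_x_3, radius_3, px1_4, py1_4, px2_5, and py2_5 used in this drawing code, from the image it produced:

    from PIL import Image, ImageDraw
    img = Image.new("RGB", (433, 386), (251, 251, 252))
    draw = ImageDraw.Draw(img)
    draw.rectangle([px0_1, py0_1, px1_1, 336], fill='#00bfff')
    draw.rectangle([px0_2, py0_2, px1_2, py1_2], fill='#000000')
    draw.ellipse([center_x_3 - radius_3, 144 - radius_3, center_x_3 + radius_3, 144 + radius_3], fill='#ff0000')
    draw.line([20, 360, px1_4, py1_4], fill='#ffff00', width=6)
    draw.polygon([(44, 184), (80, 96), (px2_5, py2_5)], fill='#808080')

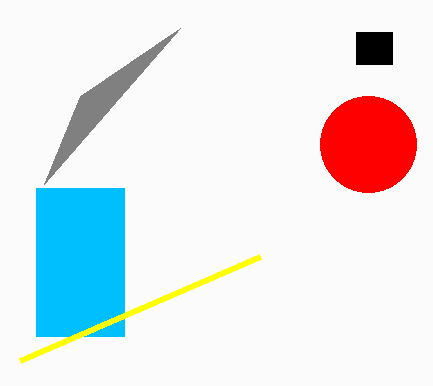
px0_1 = 36
py0_1 = 188
px1_1 = 124
px0_2 = 356
py0_2 = 32
px1_2 = 392
py1_2 = 64
center_x_3 = 368
radius_3 = 48
px1_4 = 260
py1_4 = 256
px2_5 = 180
py2_5 = 28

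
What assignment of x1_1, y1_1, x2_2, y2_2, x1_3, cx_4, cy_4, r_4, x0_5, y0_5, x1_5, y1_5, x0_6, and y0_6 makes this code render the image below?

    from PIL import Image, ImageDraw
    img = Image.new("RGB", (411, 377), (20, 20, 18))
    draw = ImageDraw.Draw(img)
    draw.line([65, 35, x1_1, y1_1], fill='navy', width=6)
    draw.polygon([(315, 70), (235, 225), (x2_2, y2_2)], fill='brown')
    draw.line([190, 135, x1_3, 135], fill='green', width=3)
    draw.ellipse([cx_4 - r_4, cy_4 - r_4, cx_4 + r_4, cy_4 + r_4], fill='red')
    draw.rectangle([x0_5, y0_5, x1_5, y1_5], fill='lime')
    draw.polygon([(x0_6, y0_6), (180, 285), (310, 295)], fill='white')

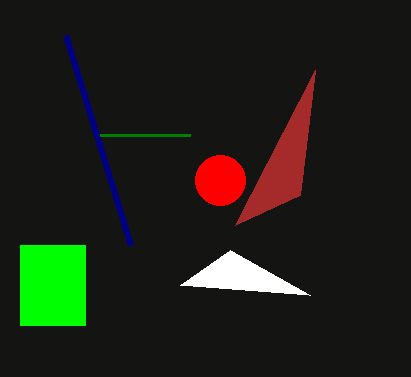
x1_1 = 130; y1_1 = 245; x2_2 = 300; y2_2 = 195; x1_3 = 100; cx_4 = 220; cy_4 = 180; r_4 = 25; x0_5 = 20; y0_5 = 245; x1_5 = 85; y1_5 = 325; x0_6 = 230; y0_6 = 250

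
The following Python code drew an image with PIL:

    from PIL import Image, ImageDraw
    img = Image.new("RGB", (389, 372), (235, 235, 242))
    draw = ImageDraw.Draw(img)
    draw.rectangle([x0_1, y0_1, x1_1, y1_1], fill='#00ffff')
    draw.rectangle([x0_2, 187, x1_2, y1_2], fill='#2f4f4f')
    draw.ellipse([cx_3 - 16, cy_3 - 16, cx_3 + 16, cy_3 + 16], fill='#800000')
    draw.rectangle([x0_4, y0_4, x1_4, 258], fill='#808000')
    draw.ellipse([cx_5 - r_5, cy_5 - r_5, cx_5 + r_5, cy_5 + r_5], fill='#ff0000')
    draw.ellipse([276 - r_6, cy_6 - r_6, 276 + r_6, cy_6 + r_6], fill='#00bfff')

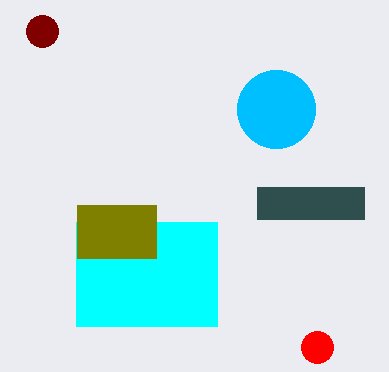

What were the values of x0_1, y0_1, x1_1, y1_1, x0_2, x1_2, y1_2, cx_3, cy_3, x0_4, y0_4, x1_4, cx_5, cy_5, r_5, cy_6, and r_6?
x0_1 = 76; y0_1 = 222; x1_1 = 217; y1_1 = 326; x0_2 = 257; x1_2 = 364; y1_2 = 219; cx_3 = 42; cy_3 = 31; x0_4 = 77; y0_4 = 205; x1_4 = 156; cx_5 = 317; cy_5 = 347; r_5 = 16; cy_6 = 109; r_6 = 39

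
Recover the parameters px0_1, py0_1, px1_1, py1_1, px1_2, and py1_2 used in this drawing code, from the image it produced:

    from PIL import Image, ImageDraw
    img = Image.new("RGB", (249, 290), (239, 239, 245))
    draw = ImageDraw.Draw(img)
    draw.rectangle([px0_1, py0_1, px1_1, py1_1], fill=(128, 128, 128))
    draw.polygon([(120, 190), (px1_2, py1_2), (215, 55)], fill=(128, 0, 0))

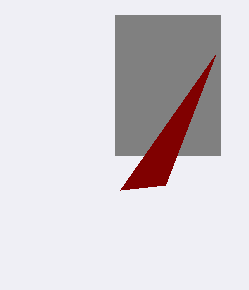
px0_1 = 115, py0_1 = 15, px1_1 = 220, py1_1 = 155, px1_2 = 165, py1_2 = 185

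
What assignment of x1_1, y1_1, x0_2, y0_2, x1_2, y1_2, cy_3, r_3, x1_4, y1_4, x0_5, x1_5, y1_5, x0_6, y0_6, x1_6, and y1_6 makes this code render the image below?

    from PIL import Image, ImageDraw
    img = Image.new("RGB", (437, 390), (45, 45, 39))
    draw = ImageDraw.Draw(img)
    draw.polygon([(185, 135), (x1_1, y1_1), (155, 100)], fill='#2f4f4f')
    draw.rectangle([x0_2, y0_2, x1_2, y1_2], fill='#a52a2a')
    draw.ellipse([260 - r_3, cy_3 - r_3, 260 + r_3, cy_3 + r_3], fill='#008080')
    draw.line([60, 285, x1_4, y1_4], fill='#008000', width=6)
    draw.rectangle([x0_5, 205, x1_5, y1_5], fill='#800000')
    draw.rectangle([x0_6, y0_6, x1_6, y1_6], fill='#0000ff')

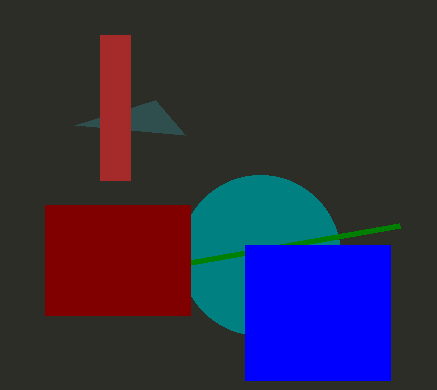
x1_1 = 75; y1_1 = 125; x0_2 = 100; y0_2 = 35; x1_2 = 130; y1_2 = 180; cy_3 = 255; r_3 = 80; x1_4 = 400; y1_4 = 225; x0_5 = 45; x1_5 = 190; y1_5 = 315; x0_6 = 245; y0_6 = 245; x1_6 = 390; y1_6 = 380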